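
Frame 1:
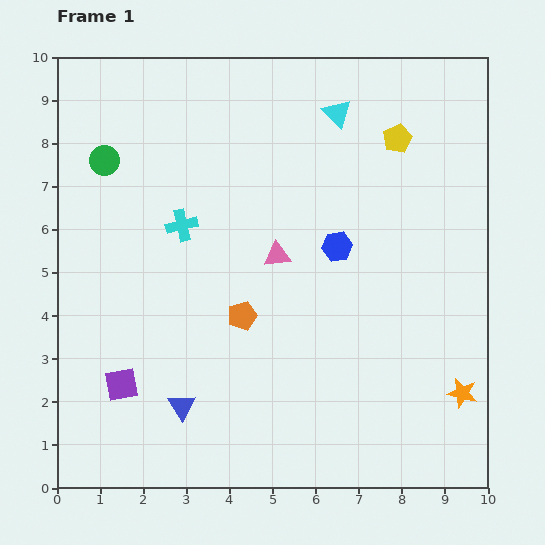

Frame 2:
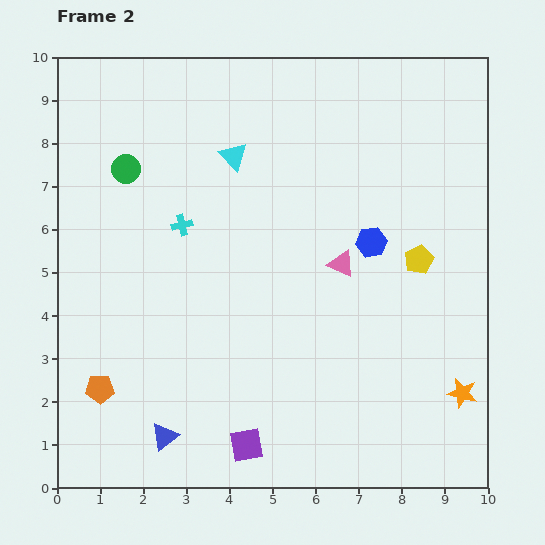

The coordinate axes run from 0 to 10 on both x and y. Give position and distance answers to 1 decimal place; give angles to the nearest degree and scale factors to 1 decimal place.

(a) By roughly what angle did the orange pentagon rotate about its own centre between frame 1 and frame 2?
17° clockwise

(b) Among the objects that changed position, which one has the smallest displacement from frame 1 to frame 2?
the green circle

(moved 0.5)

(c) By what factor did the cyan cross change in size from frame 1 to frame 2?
0.7×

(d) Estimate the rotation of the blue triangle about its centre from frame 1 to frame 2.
24° clockwise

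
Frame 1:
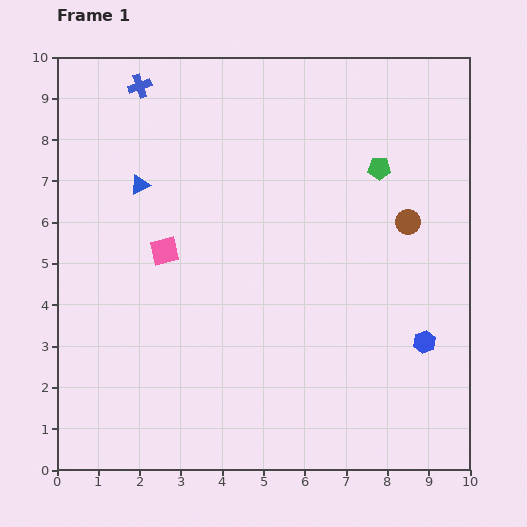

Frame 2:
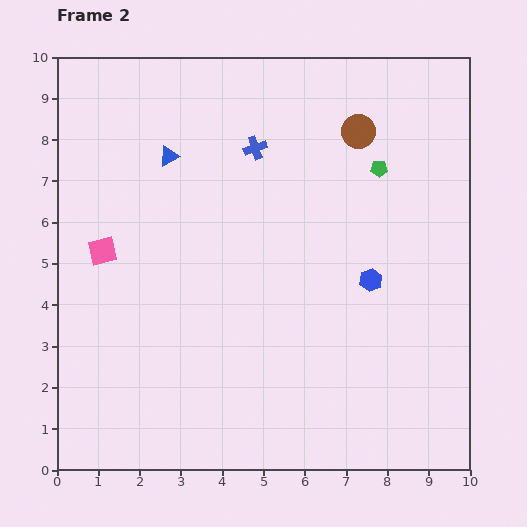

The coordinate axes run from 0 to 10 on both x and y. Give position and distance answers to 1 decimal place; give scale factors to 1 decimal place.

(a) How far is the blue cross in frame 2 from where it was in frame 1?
3.2

The blue cross moved from (2.0, 9.3) to (4.8, 7.8), a distance of √(2.8² + 1.5²) ≈ 3.2.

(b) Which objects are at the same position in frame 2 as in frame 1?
the green pentagon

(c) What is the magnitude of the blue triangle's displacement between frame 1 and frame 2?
1.0

The blue triangle moved from (2.0, 6.9) to (2.7, 7.6), a distance of √(0.7² + 0.7²) ≈ 1.0.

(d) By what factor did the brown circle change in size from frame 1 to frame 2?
1.3×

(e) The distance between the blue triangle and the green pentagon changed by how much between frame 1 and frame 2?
-0.7

Distance in frame 1: 5.8. Distance in frame 2: 5.1.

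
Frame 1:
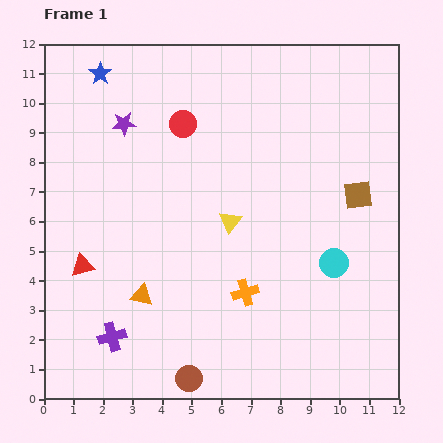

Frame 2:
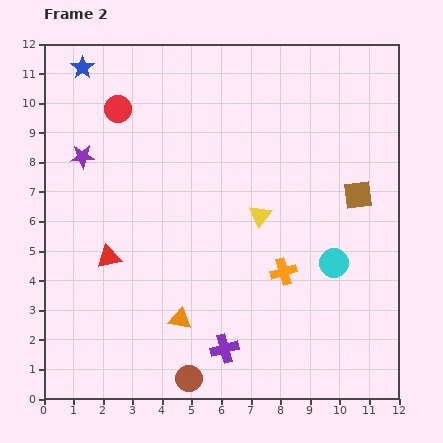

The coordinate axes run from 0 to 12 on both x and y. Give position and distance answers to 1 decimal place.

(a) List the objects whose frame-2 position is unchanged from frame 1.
the brown circle, the cyan circle, the brown square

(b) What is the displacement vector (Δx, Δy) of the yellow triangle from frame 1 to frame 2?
(1.0, 0.2)

The yellow triangle was at (6.3, 6.0) in frame 1 and (7.3, 6.2) in frame 2.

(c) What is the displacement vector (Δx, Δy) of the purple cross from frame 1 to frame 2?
(3.8, -0.4)

The purple cross was at (2.3, 2.1) in frame 1 and (6.1, 1.7) in frame 2.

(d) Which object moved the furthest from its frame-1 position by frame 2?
the purple cross

(moved 3.8; next 2.3)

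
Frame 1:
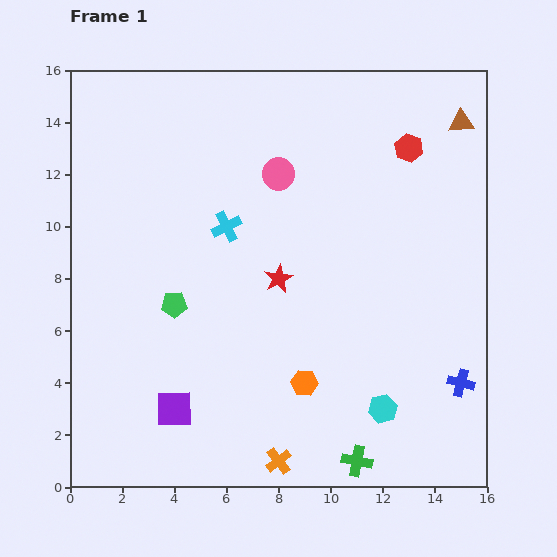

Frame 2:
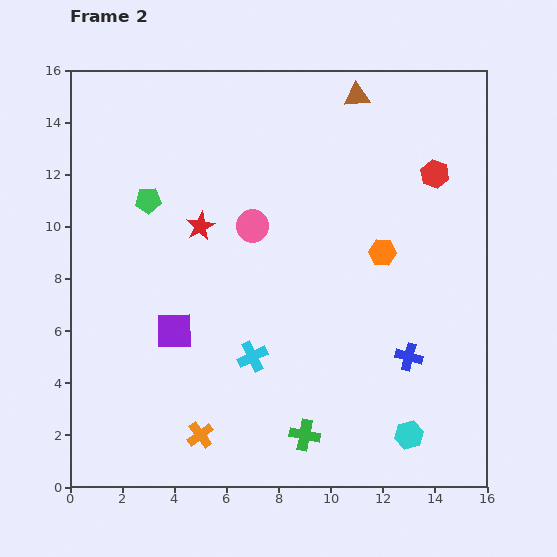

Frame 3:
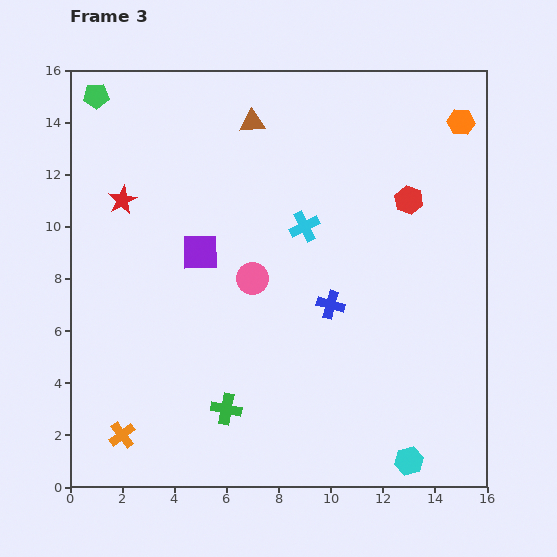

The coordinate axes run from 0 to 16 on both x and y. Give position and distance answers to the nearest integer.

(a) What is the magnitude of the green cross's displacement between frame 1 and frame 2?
2

The green cross moved from (11, 1) to (9, 2), a distance of √(2² + 1²) ≈ 2.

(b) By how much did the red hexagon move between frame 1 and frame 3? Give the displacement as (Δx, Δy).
(0, -2)

The red hexagon was at (13, 13) in frame 1 and (13, 11) in frame 3.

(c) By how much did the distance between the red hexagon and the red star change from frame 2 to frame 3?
+2

Distance in frame 2: 9. Distance in frame 3: 11.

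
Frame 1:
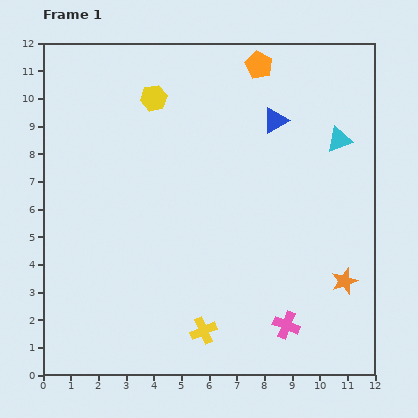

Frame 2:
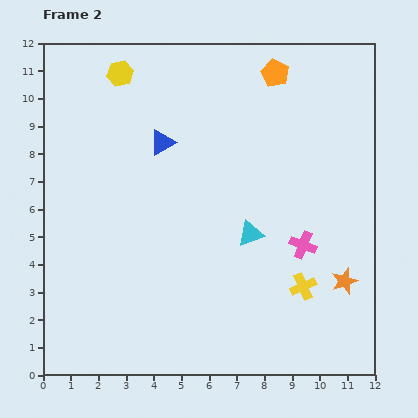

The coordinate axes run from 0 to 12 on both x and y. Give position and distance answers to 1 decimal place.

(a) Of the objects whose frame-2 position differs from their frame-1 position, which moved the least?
the orange pentagon

(moved 0.7)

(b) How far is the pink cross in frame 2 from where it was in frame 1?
3.0

The pink cross moved from (8.8, 1.8) to (9.4, 4.7), a distance of √(0.6² + 2.9²) ≈ 3.0.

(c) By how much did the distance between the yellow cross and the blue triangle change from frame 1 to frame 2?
-0.7

Distance in frame 1: 8.0. Distance in frame 2: 7.3.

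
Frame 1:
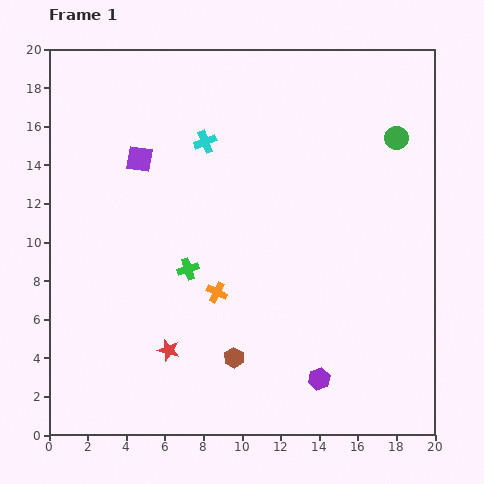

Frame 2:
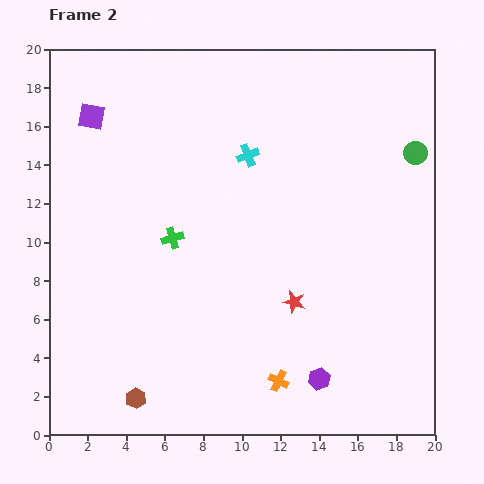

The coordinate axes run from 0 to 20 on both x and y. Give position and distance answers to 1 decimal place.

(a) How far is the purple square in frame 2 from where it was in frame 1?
3.3

The purple square moved from (4.7, 14.3) to (2.2, 16.5), a distance of √(2.5² + 2.2²) ≈ 3.3.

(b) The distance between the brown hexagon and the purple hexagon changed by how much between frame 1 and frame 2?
+5.1

Distance in frame 1: 4.5. Distance in frame 2: 9.6.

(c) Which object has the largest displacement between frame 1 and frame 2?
the red star

(moved 7.0; next 5.6)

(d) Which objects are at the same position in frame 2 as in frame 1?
the purple hexagon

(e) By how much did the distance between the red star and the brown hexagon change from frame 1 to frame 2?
+6.2

Distance in frame 1: 3.4. Distance in frame 2: 9.6.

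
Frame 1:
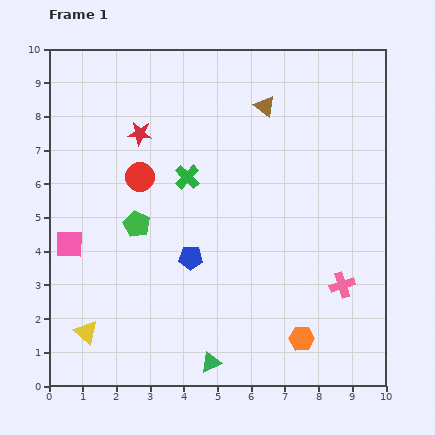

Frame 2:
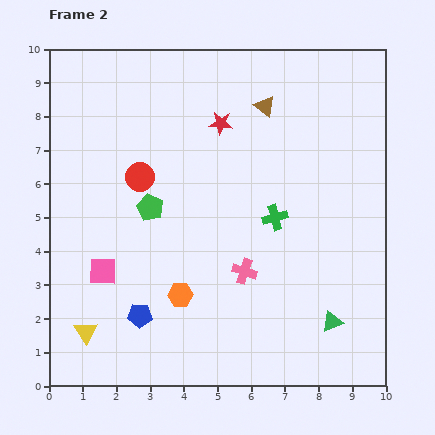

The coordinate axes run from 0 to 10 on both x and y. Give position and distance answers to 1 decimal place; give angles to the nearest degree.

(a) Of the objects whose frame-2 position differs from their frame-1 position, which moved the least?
the green pentagon

(moved 0.6)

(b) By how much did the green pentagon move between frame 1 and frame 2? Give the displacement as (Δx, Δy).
(0.4, 0.5)

The green pentagon was at (2.6, 4.8) in frame 1 and (3.0, 5.3) in frame 2.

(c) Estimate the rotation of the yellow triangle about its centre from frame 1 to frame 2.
17° clockwise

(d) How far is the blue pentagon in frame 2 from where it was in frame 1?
2.3

The blue pentagon moved from (4.2, 3.8) to (2.7, 2.1), a distance of √(1.5² + 1.7²) ≈ 2.3.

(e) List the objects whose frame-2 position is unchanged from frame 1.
the red circle, the brown triangle, the yellow triangle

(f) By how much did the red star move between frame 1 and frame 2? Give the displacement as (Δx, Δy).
(2.4, 0.3)

The red star was at (2.7, 7.5) in frame 1 and (5.1, 7.8) in frame 2.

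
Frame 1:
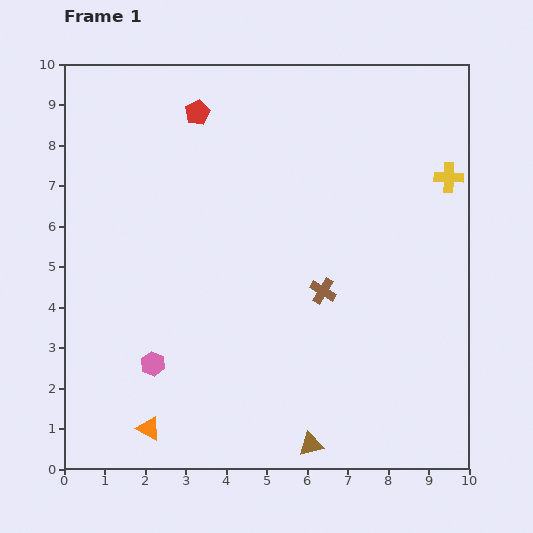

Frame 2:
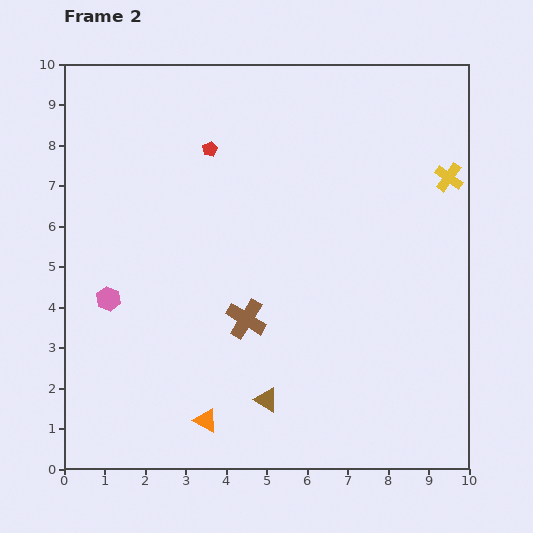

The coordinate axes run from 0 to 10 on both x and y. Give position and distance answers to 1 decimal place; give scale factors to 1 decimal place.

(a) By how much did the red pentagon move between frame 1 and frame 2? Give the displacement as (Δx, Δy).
(0.3, -0.9)

The red pentagon was at (3.3, 8.8) in frame 1 and (3.6, 7.9) in frame 2.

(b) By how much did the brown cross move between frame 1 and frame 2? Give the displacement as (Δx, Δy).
(-1.9, -0.7)

The brown cross was at (6.4, 4.4) in frame 1 and (4.5, 3.7) in frame 2.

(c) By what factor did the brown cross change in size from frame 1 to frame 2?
1.6×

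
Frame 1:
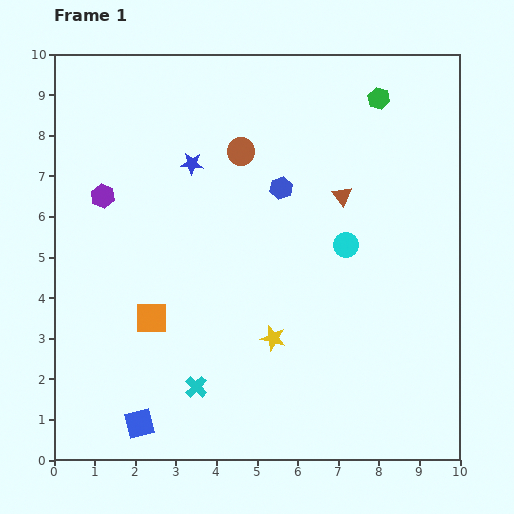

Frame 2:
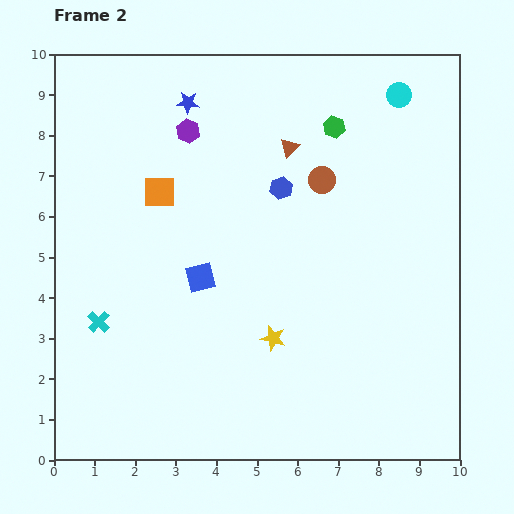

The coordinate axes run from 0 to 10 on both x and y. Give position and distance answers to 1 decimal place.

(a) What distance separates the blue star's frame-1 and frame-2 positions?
1.5

The blue star moved from (3.4, 7.3) to (3.3, 8.8), a distance of √(0.1² + 1.5²) ≈ 1.5.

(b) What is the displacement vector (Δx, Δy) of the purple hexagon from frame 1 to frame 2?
(2.1, 1.6)

The purple hexagon was at (1.2, 6.5) in frame 1 and (3.3, 8.1) in frame 2.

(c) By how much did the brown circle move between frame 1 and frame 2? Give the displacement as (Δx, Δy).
(2.0, -0.7)

The brown circle was at (4.6, 7.6) in frame 1 and (6.6, 6.9) in frame 2.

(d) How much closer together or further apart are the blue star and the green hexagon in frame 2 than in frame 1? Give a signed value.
-1.3

Distance in frame 1: 4.9. Distance in frame 2: 3.6.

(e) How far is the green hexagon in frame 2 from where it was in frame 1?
1.3

The green hexagon moved from (8.0, 8.9) to (6.9, 8.2), a distance of √(1.1² + 0.7²) ≈ 1.3.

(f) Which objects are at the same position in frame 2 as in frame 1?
the blue hexagon, the yellow star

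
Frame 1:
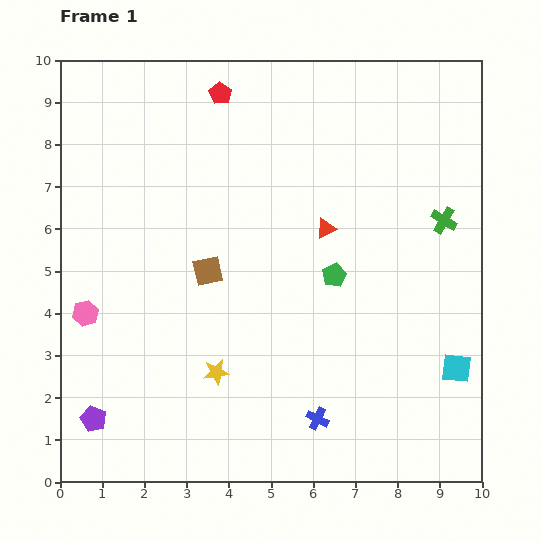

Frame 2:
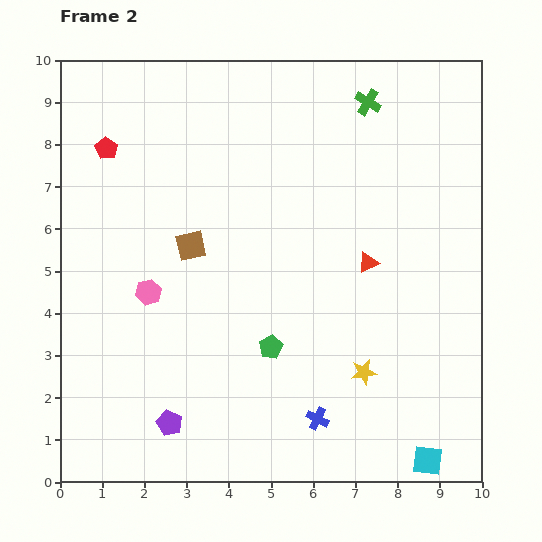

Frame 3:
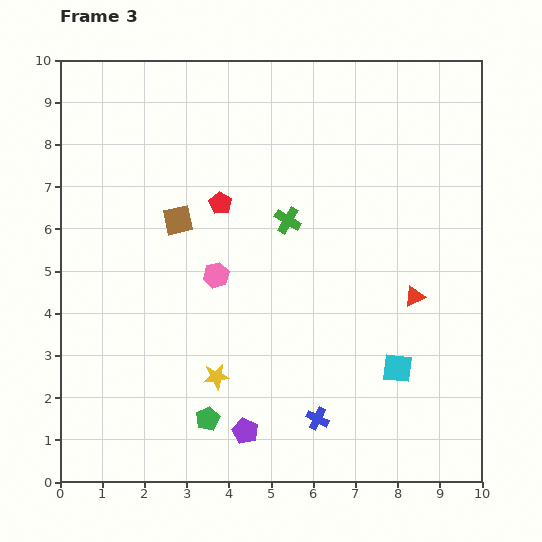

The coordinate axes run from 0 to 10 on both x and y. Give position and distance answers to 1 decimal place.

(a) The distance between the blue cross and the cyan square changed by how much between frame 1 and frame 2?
-0.7

Distance in frame 1: 3.5. Distance in frame 2: 2.8.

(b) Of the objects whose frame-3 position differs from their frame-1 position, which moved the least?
the yellow star

(moved 0.1)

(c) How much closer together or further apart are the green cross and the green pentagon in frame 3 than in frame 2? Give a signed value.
-1.1

Distance in frame 2: 6.2. Distance in frame 3: 5.1.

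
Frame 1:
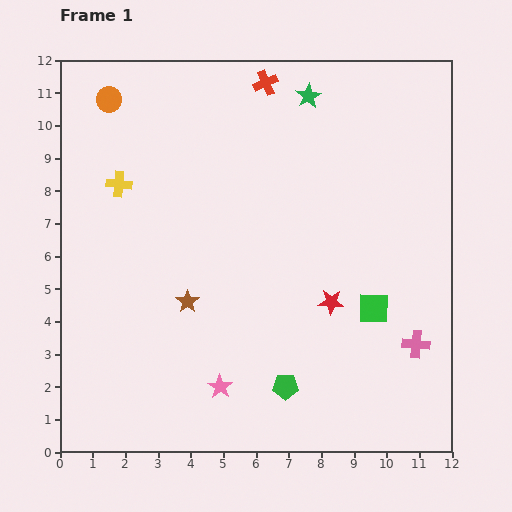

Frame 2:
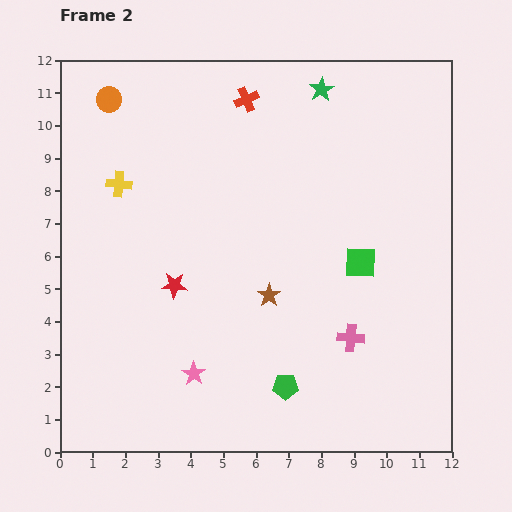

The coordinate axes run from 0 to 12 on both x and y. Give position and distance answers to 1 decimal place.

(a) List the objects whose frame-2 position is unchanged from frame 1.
the yellow cross, the orange circle, the green pentagon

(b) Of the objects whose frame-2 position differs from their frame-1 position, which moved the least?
the green star

(moved 0.4)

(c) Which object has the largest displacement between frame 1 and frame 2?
the red star

(moved 4.8; next 2.5)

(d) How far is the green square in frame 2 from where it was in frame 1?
1.5

The green square moved from (9.6, 4.4) to (9.2, 5.8), a distance of √(0.4² + 1.4²) ≈ 1.5.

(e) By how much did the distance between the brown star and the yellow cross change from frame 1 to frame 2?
+1.5

Distance in frame 1: 4.2. Distance in frame 2: 5.7.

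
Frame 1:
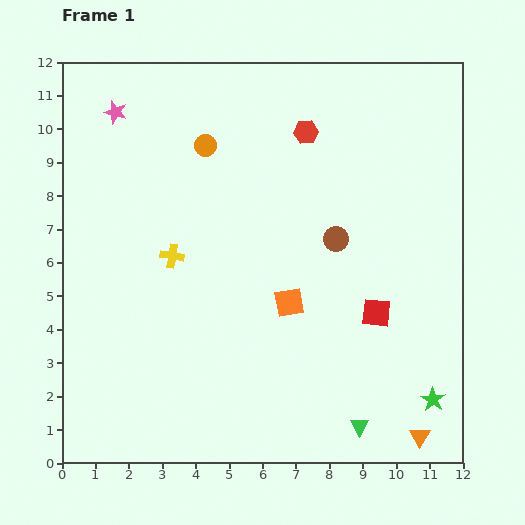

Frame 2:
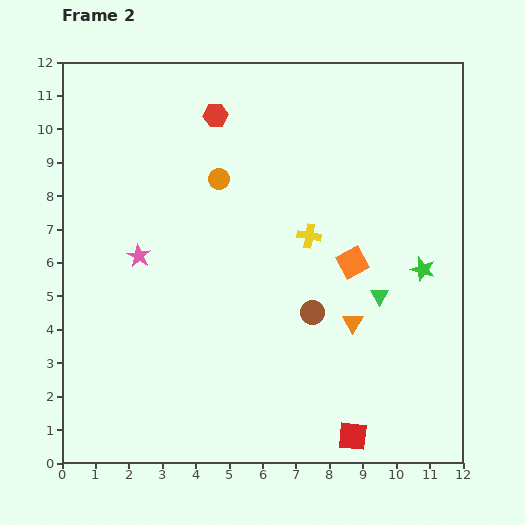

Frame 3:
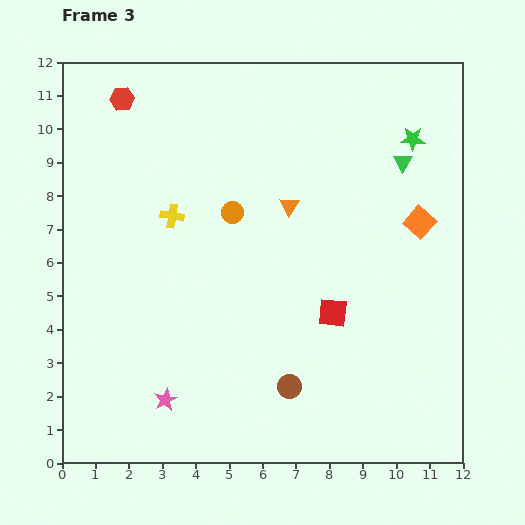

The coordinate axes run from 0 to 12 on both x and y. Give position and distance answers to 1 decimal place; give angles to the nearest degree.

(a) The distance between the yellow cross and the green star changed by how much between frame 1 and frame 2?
-5.4

Distance in frame 1: 8.9. Distance in frame 2: 3.5.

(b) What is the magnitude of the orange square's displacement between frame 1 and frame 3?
4.6

The orange square moved from (6.8, 4.8) to (10.7, 7.2), a distance of √(3.9² + 2.4²) ≈ 4.6.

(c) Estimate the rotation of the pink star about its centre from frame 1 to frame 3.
30° clockwise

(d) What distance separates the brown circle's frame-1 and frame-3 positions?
4.6

The brown circle moved from (8.2, 6.7) to (6.8, 2.3), a distance of √(1.4² + 4.4²) ≈ 4.6.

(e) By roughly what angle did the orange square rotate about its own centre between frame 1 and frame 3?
39° counter-clockwise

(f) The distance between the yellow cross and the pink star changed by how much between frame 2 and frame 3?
+0.4

Distance in frame 2: 5.1. Distance in frame 3: 5.5.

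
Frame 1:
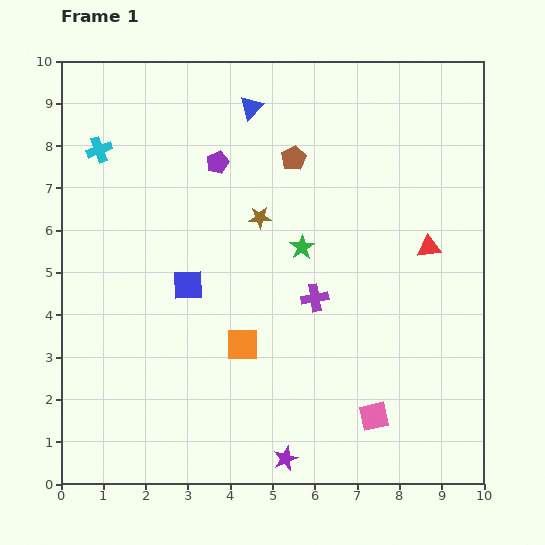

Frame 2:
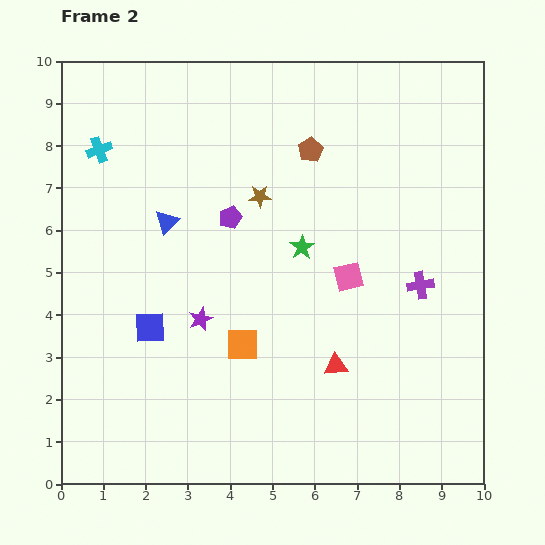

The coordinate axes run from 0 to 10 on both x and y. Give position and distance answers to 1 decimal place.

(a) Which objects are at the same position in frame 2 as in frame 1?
the cyan cross, the orange square, the green star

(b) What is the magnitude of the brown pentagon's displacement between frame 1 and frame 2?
0.4

The brown pentagon moved from (5.5, 7.7) to (5.9, 7.9), a distance of √(0.4² + 0.2²) ≈ 0.4.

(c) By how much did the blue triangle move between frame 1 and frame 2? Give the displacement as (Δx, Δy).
(-2.0, -2.7)

The blue triangle was at (4.5, 8.9) in frame 1 and (2.5, 6.2) in frame 2.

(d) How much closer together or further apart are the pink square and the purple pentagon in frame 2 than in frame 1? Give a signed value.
-3.9

Distance in frame 1: 7.0. Distance in frame 2: 3.1.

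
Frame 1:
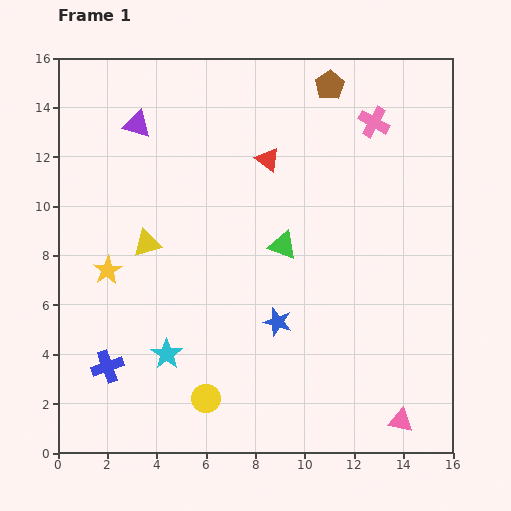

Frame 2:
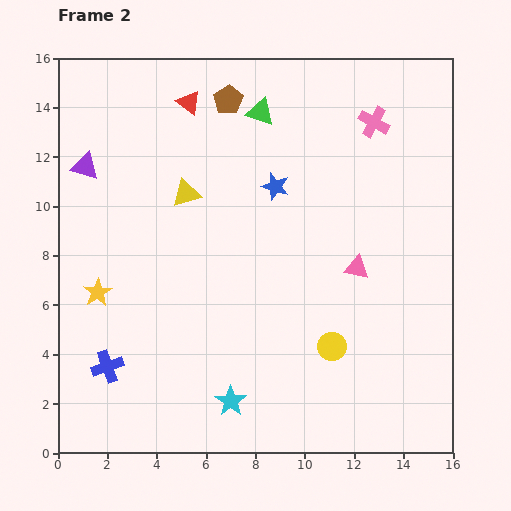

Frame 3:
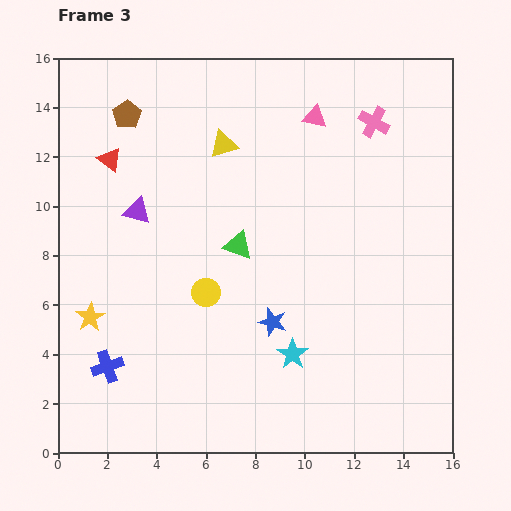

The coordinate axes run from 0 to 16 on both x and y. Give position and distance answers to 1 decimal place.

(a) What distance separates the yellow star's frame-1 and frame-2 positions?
1.0

The yellow star moved from (2.0, 7.4) to (1.6, 6.5), a distance of √(0.4² + 0.9²) ≈ 1.0.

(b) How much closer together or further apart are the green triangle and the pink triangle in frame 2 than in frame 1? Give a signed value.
-1.2

Distance in frame 1: 8.6. Distance in frame 2: 7.4.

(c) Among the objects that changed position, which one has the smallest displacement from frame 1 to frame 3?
the blue star

(moved 0.2)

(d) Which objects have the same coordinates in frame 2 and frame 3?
the blue cross, the pink cross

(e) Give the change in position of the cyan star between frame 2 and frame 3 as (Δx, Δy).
(2.5, 1.9)

The cyan star was at (7.0, 2.1) in frame 2 and (9.5, 4.0) in frame 3.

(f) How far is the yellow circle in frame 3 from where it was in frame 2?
5.6

The yellow circle moved from (11.1, 4.3) to (6.0, 6.5), a distance of √(5.1² + 2.2²) ≈ 5.6.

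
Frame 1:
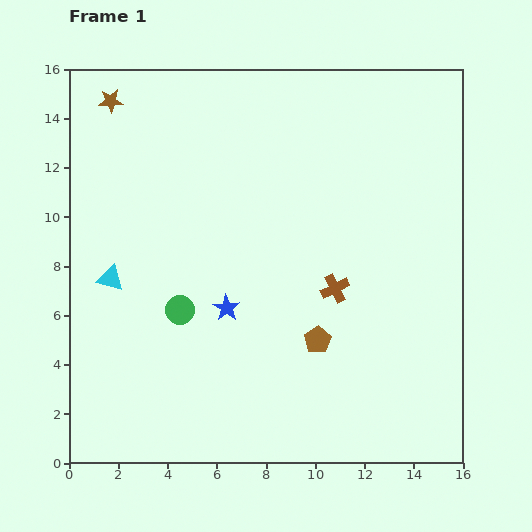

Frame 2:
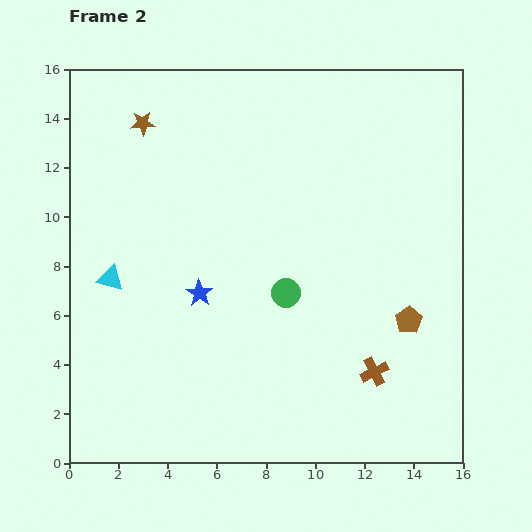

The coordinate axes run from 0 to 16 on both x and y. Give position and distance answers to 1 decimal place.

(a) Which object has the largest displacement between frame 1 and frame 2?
the green circle

(moved 4.4; next 3.8)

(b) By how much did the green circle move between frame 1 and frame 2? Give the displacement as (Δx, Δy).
(4.3, 0.7)

The green circle was at (4.5, 6.2) in frame 1 and (8.8, 6.9) in frame 2.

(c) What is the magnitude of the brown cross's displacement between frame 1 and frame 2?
3.8

The brown cross moved from (10.8, 7.1) to (12.4, 3.7), a distance of √(1.6² + 3.4²) ≈ 3.8.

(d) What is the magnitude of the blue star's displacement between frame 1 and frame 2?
1.3

The blue star moved from (6.4, 6.3) to (5.3, 6.9), a distance of √(1.1² + 0.6²) ≈ 1.3.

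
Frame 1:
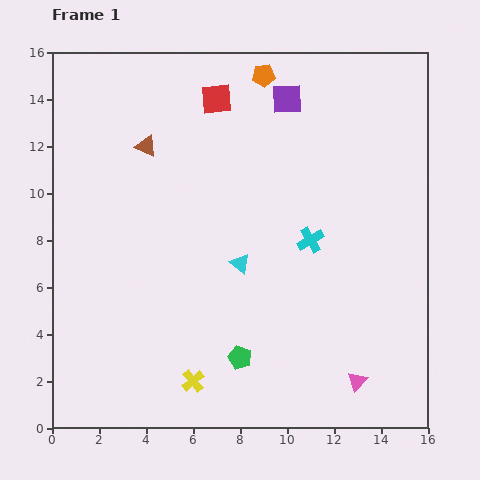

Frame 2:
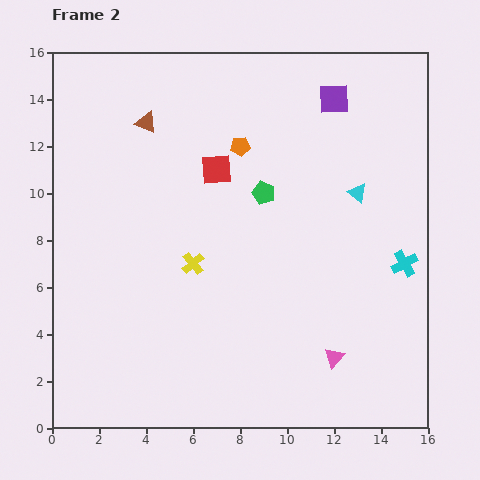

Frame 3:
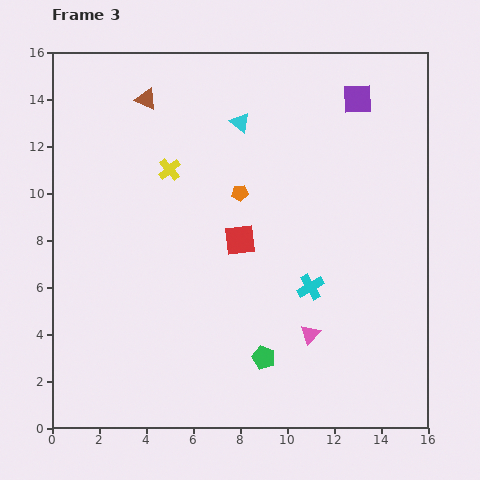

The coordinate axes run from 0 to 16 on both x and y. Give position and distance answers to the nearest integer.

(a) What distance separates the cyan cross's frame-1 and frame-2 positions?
4

The cyan cross moved from (11, 8) to (15, 7), a distance of √(4² + 1²) ≈ 4.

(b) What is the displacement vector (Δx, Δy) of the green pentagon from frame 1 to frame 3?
(1, 0)

The green pentagon was at (8, 3) in frame 1 and (9, 3) in frame 3.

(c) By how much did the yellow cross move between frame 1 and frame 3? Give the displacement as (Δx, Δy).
(-1, 9)

The yellow cross was at (6, 2) in frame 1 and (5, 11) in frame 3.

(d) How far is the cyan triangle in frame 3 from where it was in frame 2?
6

The cyan triangle moved from (13, 10) to (8, 13), a distance of √(5² + 3²) ≈ 6.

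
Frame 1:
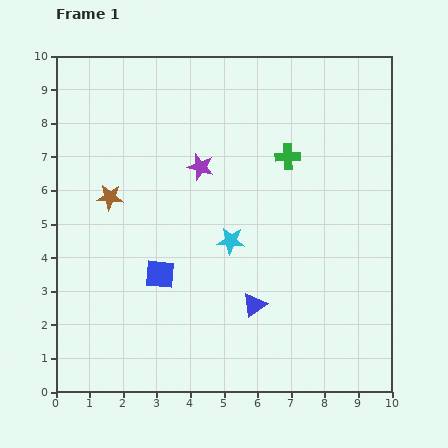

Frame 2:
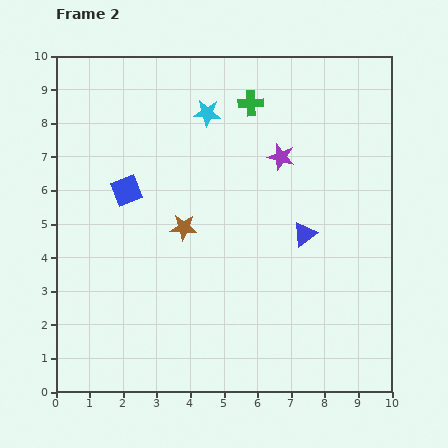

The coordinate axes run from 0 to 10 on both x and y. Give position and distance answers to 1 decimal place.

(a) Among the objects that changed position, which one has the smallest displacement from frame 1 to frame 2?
the green cross

(moved 1.9)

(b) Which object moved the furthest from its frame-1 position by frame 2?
the cyan star

(moved 3.9; next 2.7)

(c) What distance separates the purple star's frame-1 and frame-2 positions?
2.4

The purple star moved from (4.3, 6.7) to (6.7, 7.0), a distance of √(2.4² + 0.3²) ≈ 2.4.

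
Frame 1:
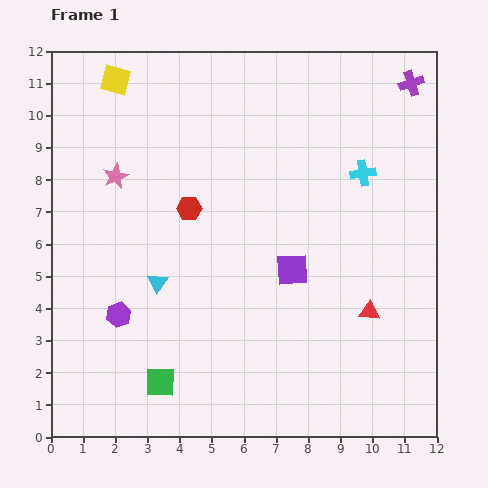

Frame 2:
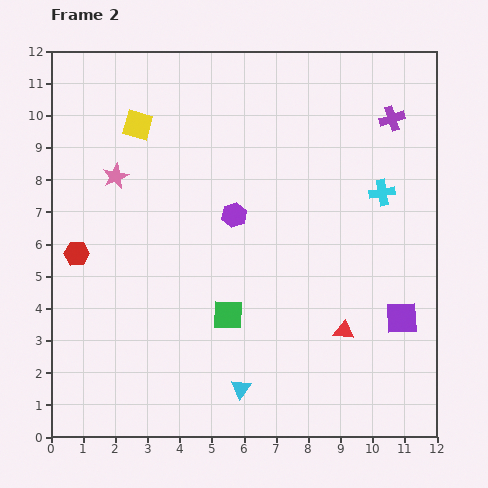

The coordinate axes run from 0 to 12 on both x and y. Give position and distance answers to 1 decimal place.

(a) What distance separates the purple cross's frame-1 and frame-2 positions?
1.3

The purple cross moved from (11.2, 11.0) to (10.6, 9.9), a distance of √(0.6² + 1.1²) ≈ 1.3.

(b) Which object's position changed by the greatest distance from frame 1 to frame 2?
the purple hexagon

(moved 4.8; next 4.2)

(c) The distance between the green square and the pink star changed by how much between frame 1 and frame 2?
-1.1

Distance in frame 1: 6.6. Distance in frame 2: 5.5.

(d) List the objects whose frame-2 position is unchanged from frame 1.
the pink star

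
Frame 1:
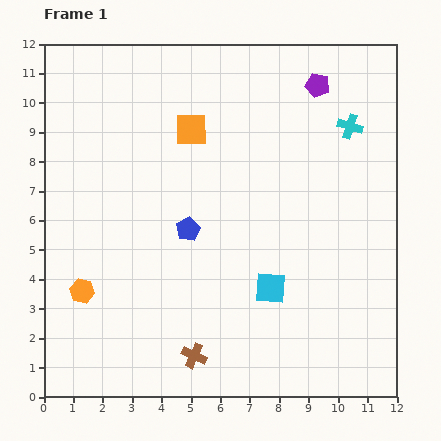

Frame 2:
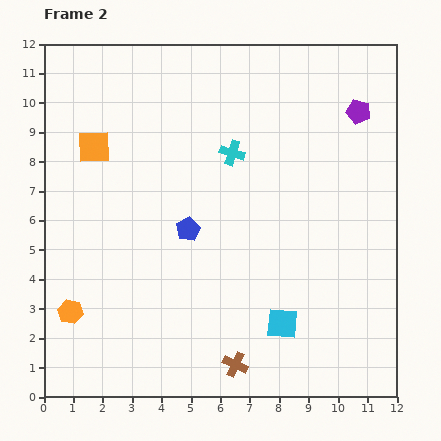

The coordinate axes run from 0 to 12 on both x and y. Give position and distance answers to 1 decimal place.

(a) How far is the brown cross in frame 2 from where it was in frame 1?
1.4

The brown cross moved from (5.1, 1.4) to (6.5, 1.1), a distance of √(1.4² + 0.3²) ≈ 1.4.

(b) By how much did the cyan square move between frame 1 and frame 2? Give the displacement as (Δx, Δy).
(0.4, -1.2)

The cyan square was at (7.7, 3.7) in frame 1 and (8.1, 2.5) in frame 2.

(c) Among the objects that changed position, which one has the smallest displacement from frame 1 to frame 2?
the orange hexagon

(moved 0.8)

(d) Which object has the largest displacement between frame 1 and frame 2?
the cyan cross

(moved 4.1; next 3.4)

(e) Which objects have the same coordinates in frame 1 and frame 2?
the blue pentagon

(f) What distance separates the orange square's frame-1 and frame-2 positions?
3.4

The orange square moved from (5.0, 9.1) to (1.7, 8.5), a distance of √(3.3² + 0.6²) ≈ 3.4.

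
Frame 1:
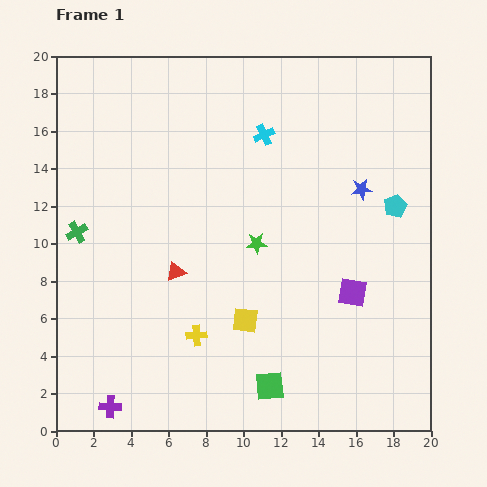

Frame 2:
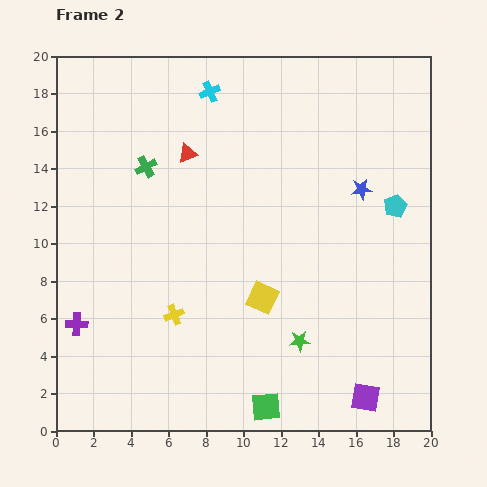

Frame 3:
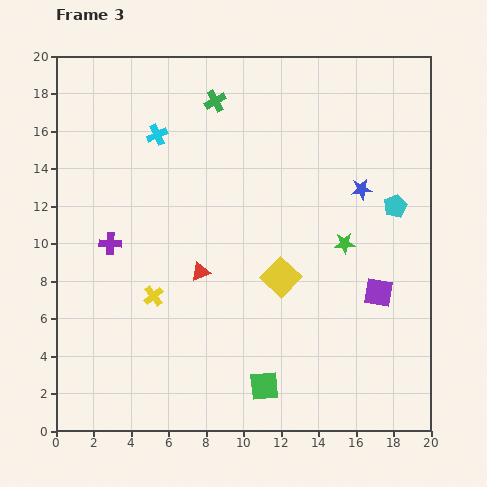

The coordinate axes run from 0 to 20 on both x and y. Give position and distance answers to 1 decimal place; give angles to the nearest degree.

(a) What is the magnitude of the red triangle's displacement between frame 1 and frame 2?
6.3

The red triangle moved from (6.4, 8.5) to (7.0, 14.8), a distance of √(0.6² + 6.3²) ≈ 6.3.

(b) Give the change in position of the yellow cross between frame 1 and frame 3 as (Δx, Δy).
(-2.3, 2.1)

The yellow cross was at (7.5, 5.1) in frame 1 and (5.2, 7.2) in frame 3.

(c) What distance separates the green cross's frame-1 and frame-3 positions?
10.2

The green cross moved from (1.1, 10.6) to (8.5, 17.6), a distance of √(7.4² + 7.0²) ≈ 10.2.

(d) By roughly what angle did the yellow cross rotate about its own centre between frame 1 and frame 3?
35° counter-clockwise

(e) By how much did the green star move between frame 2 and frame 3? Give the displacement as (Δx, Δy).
(2.4, 5.2)

The green star was at (13.0, 4.8) in frame 2 and (15.4, 10.0) in frame 3.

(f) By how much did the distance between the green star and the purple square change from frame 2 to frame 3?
-1.4

Distance in frame 2: 4.6. Distance in frame 3: 3.2.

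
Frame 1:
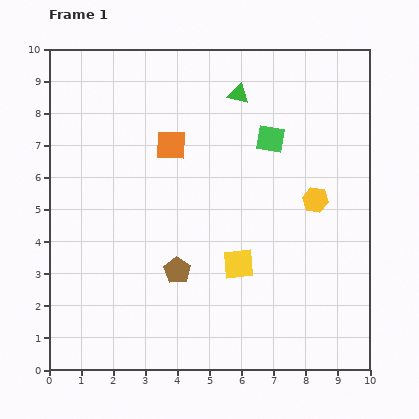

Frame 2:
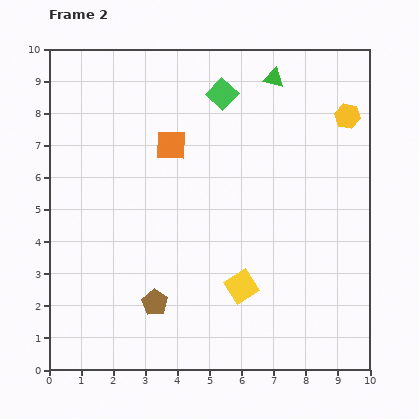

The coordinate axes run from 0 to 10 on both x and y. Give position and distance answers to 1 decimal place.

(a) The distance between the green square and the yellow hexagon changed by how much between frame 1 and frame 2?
+1.6

Distance in frame 1: 2.4. Distance in frame 2: 4.0.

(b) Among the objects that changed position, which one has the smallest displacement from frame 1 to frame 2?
the yellow square

(moved 0.7)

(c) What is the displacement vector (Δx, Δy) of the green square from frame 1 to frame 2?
(-1.5, 1.4)

The green square was at (6.9, 7.2) in frame 1 and (5.4, 8.6) in frame 2.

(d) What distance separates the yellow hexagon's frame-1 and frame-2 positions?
2.8

The yellow hexagon moved from (8.3, 5.3) to (9.3, 7.9), a distance of √(1.0² + 2.6²) ≈ 2.8.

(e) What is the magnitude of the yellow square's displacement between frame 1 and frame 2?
0.7

The yellow square moved from (5.9, 3.3) to (6.0, 2.6), a distance of √(0.1² + 0.7²) ≈ 0.7.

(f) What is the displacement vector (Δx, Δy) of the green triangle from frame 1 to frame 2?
(1.1, 0.5)

The green triangle was at (5.9, 8.6) in frame 1 and (7.0, 9.1) in frame 2.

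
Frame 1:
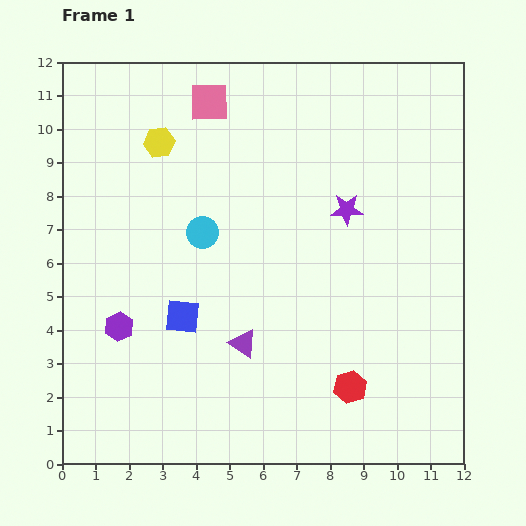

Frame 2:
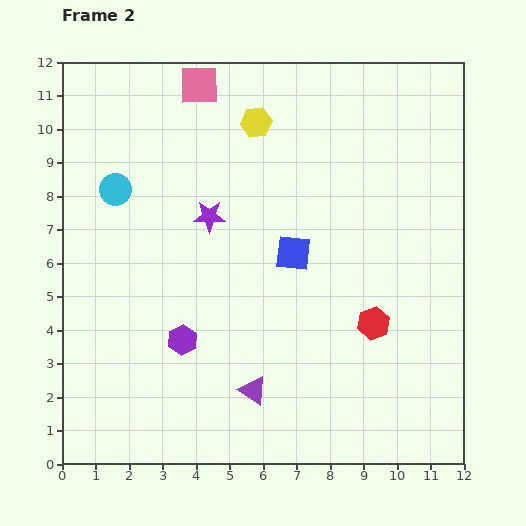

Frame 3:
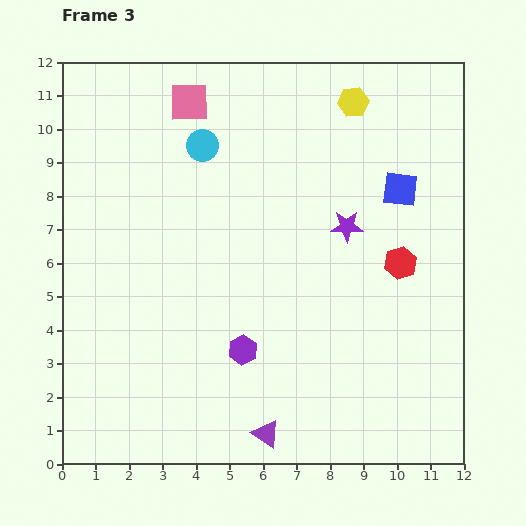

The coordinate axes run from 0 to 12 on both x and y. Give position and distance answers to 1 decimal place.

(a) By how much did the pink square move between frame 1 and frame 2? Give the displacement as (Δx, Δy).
(-0.3, 0.5)

The pink square was at (4.4, 10.8) in frame 1 and (4.1, 11.3) in frame 2.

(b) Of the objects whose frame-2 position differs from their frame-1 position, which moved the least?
the pink square

(moved 0.6)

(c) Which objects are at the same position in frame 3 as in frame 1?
none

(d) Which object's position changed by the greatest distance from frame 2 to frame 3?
the purple star

(moved 4.1; next 3.7)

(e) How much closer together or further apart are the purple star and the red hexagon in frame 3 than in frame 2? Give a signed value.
-4.0

Distance in frame 2: 5.9. Distance in frame 3: 1.9.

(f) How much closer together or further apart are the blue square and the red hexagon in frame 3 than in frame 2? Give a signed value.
-1.0

Distance in frame 2: 3.2. Distance in frame 3: 2.2.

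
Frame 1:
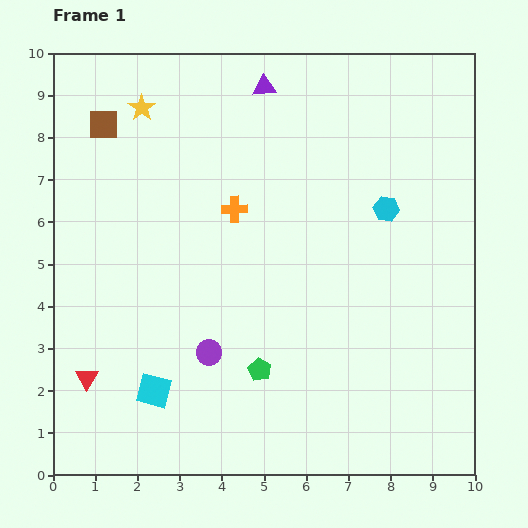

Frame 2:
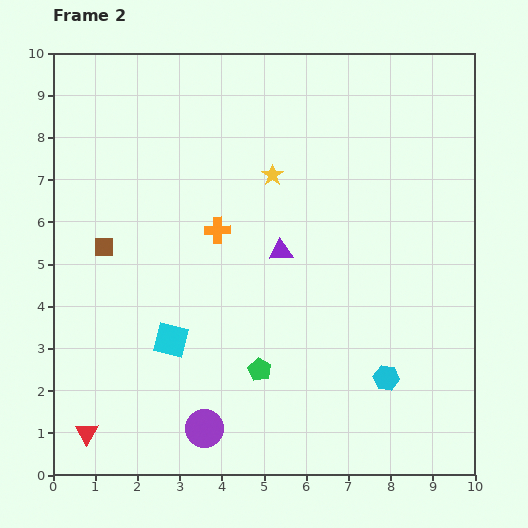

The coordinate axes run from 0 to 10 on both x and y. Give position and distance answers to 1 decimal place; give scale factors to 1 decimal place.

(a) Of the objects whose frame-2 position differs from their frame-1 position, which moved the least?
the orange cross

(moved 0.6)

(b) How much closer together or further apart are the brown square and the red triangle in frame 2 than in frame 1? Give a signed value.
-1.6

Distance in frame 1: 6.0. Distance in frame 2: 4.4.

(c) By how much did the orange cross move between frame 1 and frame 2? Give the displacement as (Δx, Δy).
(-0.4, -0.5)

The orange cross was at (4.3, 6.3) in frame 1 and (3.9, 5.8) in frame 2.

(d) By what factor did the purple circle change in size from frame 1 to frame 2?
1.5×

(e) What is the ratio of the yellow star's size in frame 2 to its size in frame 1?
0.8×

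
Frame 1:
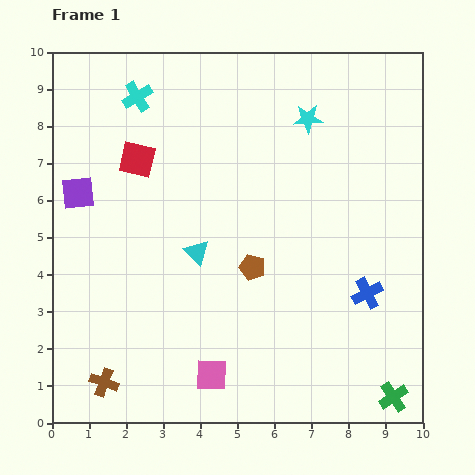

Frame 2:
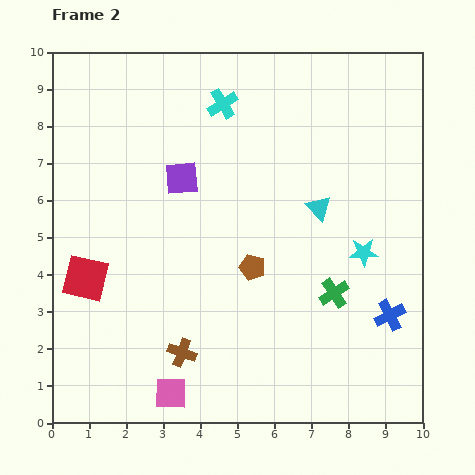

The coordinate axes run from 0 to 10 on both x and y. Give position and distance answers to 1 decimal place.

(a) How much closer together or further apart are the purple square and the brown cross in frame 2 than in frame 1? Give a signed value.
-0.4

Distance in frame 1: 5.1. Distance in frame 2: 4.7.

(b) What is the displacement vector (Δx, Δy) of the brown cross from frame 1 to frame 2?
(2.1, 0.8)

The brown cross was at (1.4, 1.1) in frame 1 and (3.5, 1.9) in frame 2.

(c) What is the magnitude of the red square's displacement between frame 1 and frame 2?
3.5

The red square moved from (2.3, 7.1) to (0.9, 3.9), a distance of √(1.4² + 3.2²) ≈ 3.5.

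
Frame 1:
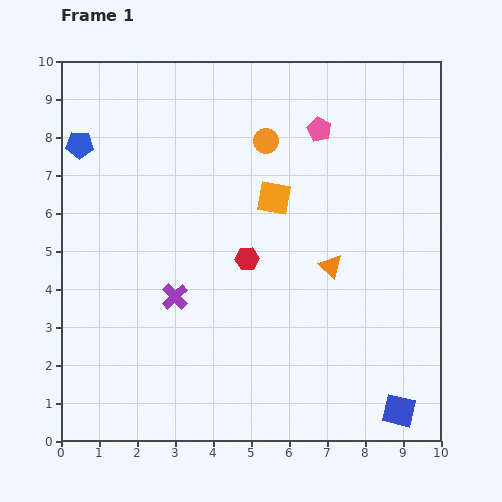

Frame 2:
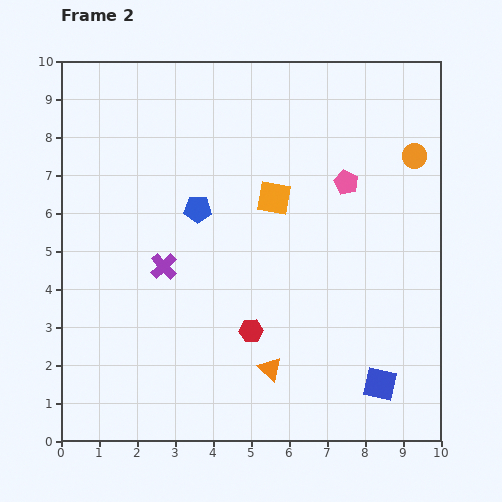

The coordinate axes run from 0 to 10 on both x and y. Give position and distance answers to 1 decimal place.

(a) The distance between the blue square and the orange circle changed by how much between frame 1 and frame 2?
-1.8

Distance in frame 1: 7.9. Distance in frame 2: 6.1.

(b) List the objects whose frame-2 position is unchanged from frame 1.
the orange square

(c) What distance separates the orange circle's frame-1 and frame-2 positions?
3.9

The orange circle moved from (5.4, 7.9) to (9.3, 7.5), a distance of √(3.9² + 0.4²) ≈ 3.9.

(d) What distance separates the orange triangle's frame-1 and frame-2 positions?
3.1

The orange triangle moved from (7.1, 4.6) to (5.5, 1.9), a distance of √(1.6² + 2.7²) ≈ 3.1.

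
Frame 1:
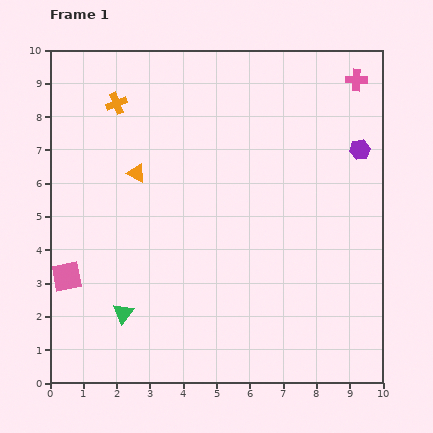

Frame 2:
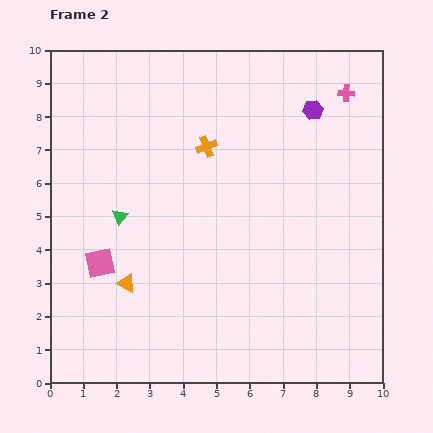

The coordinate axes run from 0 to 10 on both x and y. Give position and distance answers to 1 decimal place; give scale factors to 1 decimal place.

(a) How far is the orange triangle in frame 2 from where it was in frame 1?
3.3

The orange triangle moved from (2.6, 6.3) to (2.3, 3.0), a distance of √(0.3² + 3.3²) ≈ 3.3.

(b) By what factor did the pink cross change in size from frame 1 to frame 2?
0.8×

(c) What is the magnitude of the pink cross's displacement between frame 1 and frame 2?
0.5

The pink cross moved from (9.2, 9.1) to (8.9, 8.7), a distance of √(0.3² + 0.4²) ≈ 0.5.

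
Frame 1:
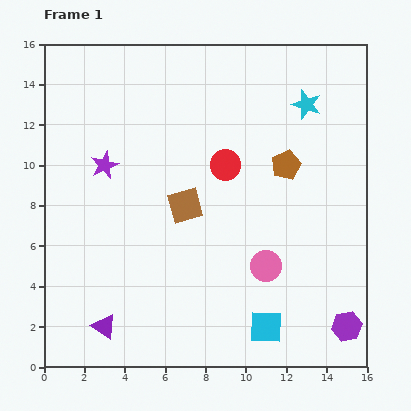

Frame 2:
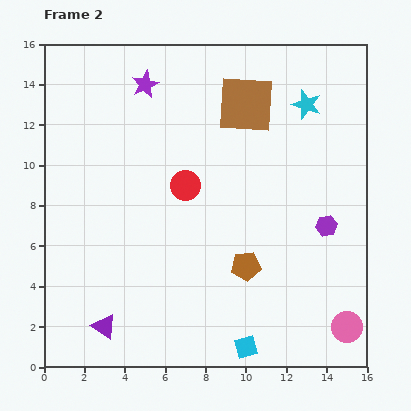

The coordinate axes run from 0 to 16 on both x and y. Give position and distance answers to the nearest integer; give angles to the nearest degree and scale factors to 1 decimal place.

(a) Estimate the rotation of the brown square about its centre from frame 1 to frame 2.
19° clockwise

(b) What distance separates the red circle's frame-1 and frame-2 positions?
2

The red circle moved from (9, 10) to (7, 9), a distance of √(2² + 1²) ≈ 2.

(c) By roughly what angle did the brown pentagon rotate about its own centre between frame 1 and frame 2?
18° clockwise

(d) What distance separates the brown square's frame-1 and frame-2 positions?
6

The brown square moved from (7, 8) to (10, 13), a distance of √(3² + 5²) ≈ 6.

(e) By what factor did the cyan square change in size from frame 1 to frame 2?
0.7×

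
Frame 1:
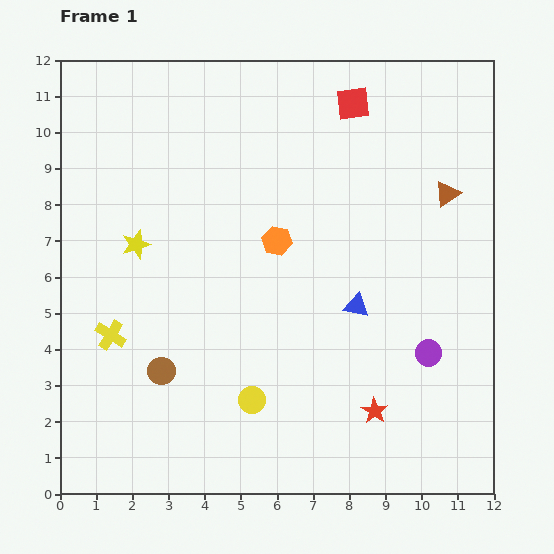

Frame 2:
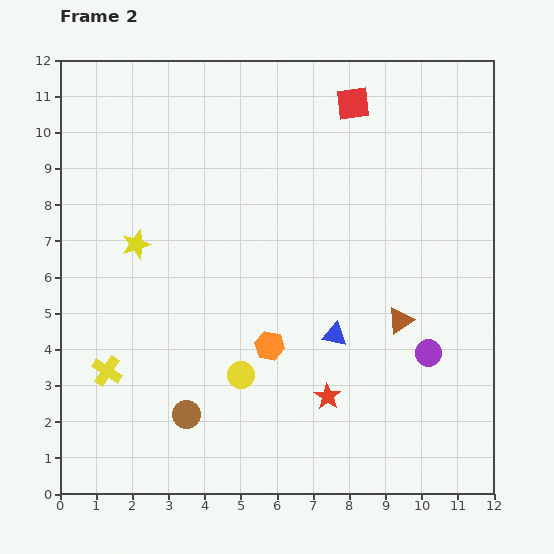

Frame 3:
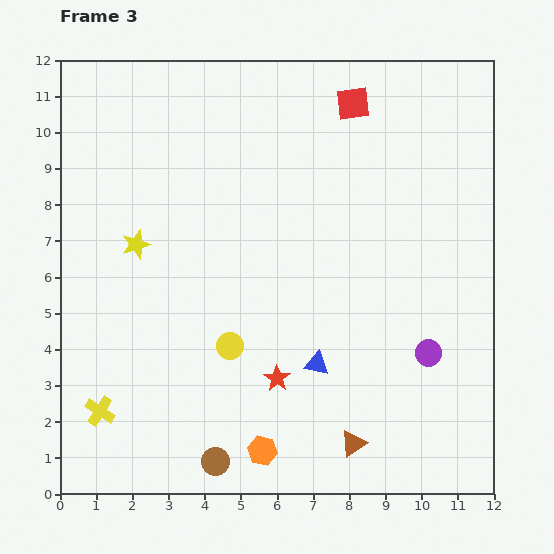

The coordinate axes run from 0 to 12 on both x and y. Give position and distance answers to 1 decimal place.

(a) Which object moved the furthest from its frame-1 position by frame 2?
the brown triangle

(moved 3.7; next 2.9)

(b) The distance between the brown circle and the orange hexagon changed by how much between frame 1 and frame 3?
-3.5

Distance in frame 1: 4.8. Distance in frame 3: 1.3.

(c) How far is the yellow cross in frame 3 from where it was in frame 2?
1.1

The yellow cross moved from (1.3, 3.4) to (1.1, 2.3), a distance of √(0.2² + 1.1²) ≈ 1.1.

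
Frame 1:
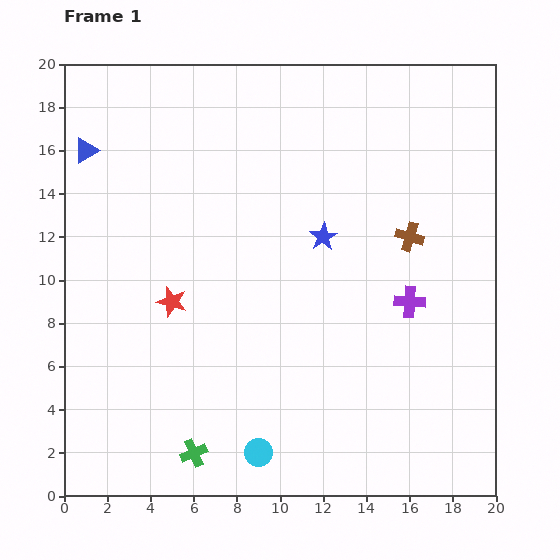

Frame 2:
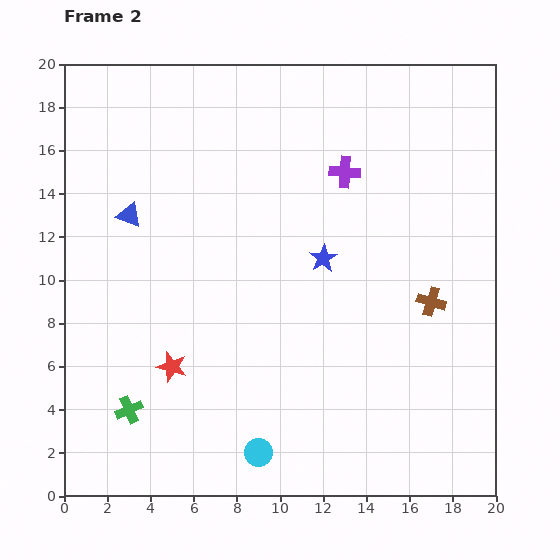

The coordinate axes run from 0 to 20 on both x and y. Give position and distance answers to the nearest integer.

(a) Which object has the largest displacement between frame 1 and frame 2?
the purple cross

(moved 7; next 4)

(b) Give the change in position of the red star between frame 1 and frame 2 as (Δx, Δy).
(0, -3)

The red star was at (5, 9) in frame 1 and (5, 6) in frame 2.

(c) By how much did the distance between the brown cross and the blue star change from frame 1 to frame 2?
+1

Distance in frame 1: 4. Distance in frame 2: 5.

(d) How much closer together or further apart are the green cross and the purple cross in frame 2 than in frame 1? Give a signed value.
+3

Distance in frame 1: 12. Distance in frame 2: 15.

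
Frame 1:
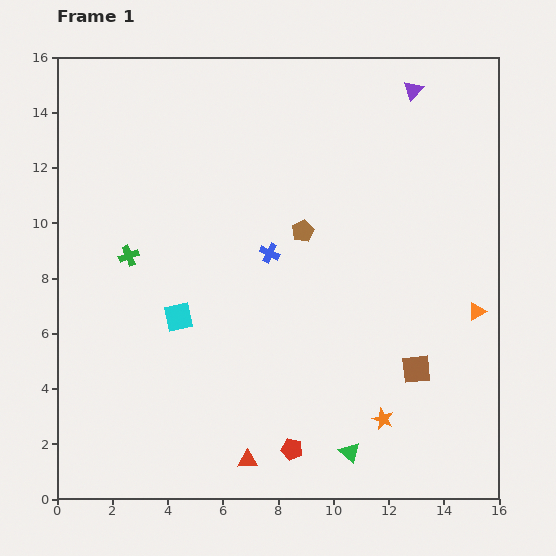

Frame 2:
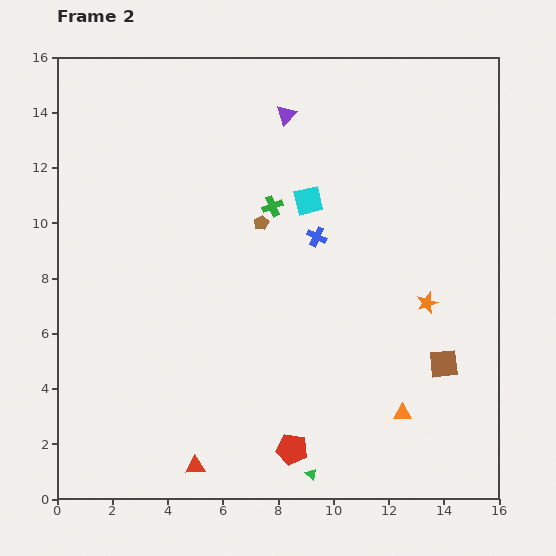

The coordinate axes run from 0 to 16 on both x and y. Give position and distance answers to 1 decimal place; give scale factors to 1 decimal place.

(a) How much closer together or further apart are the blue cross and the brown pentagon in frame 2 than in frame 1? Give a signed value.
+0.7

Distance in frame 1: 1.4. Distance in frame 2: 2.1.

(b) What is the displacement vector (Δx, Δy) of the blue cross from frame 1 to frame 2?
(1.7, 0.6)

The blue cross was at (7.7, 8.9) in frame 1 and (9.4, 9.5) in frame 2.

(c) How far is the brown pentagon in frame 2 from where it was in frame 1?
1.5

The brown pentagon moved from (8.9, 9.7) to (7.4, 10.0), a distance of √(1.5² + 0.3²) ≈ 1.5.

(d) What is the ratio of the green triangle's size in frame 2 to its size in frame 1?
0.6×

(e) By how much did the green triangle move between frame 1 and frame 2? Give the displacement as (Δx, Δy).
(-1.4, -0.8)

The green triangle was at (10.6, 1.7) in frame 1 and (9.2, 0.9) in frame 2.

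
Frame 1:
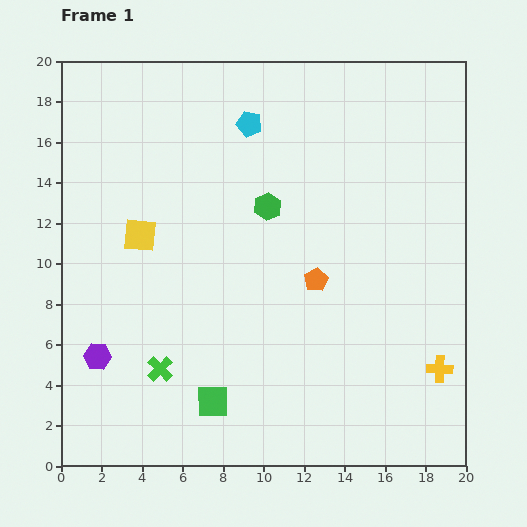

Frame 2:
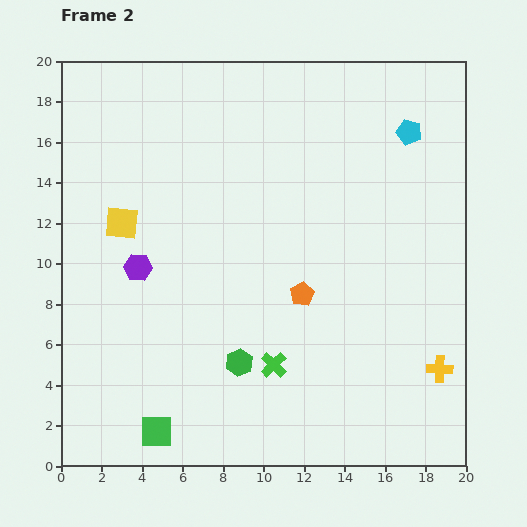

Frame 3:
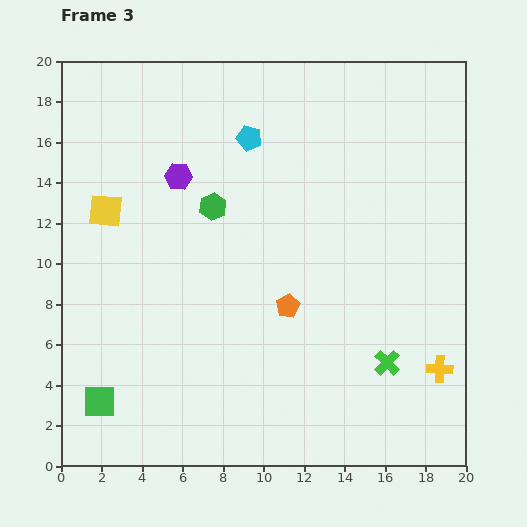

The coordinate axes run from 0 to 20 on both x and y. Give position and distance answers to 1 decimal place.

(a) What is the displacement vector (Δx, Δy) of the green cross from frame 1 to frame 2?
(5.6, 0.2)

The green cross was at (4.9, 4.8) in frame 1 and (10.5, 5.0) in frame 2.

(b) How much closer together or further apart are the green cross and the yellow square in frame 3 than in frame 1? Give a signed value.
+9.1

Distance in frame 1: 6.7. Distance in frame 3: 15.8.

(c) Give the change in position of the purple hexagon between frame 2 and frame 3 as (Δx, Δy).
(2.0, 4.5)

The purple hexagon was at (3.8, 9.8) in frame 2 and (5.8, 14.3) in frame 3.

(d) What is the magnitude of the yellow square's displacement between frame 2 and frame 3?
1.0

The yellow square moved from (3.0, 12.0) to (2.2, 12.6), a distance of √(0.8² + 0.6²) ≈ 1.0.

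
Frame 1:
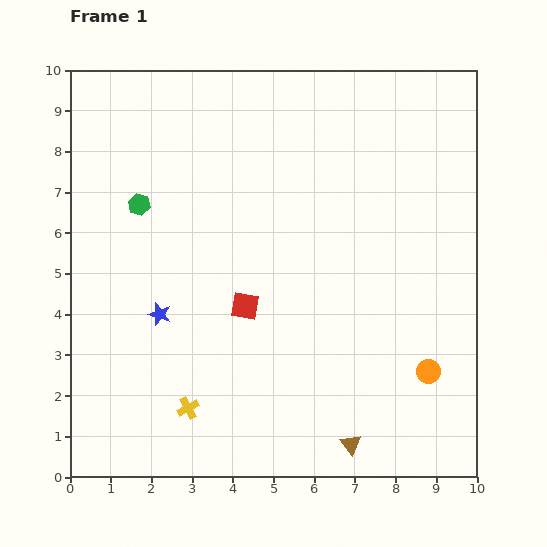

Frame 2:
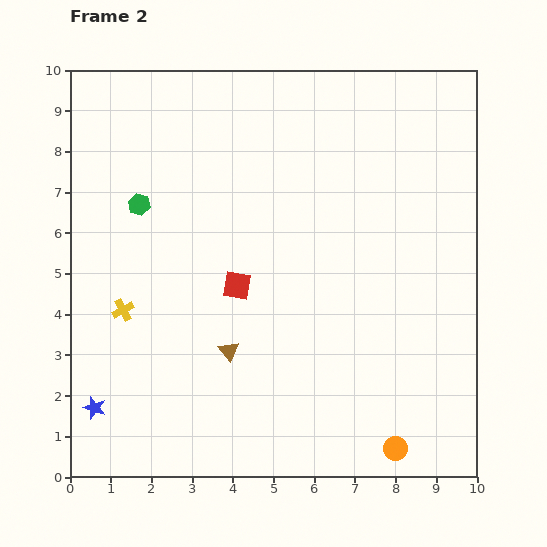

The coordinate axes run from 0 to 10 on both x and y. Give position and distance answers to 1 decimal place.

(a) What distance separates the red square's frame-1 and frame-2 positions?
0.5

The red square moved from (4.3, 4.2) to (4.1, 4.7), a distance of √(0.2² + 0.5²) ≈ 0.5.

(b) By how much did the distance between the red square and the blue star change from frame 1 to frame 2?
+2.5

Distance in frame 1: 2.1. Distance in frame 2: 4.6.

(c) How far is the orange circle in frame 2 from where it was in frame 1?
2.1

The orange circle moved from (8.8, 2.6) to (8.0, 0.7), a distance of √(0.8² + 1.9²) ≈ 2.1.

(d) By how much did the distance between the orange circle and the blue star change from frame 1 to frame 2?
+0.8

Distance in frame 1: 6.7. Distance in frame 2: 7.5.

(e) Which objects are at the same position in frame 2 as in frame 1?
the green hexagon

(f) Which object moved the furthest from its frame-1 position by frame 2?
the brown triangle

(moved 3.8; next 2.9)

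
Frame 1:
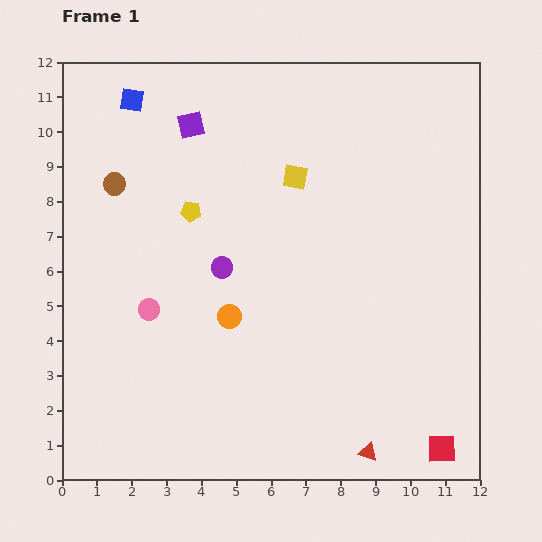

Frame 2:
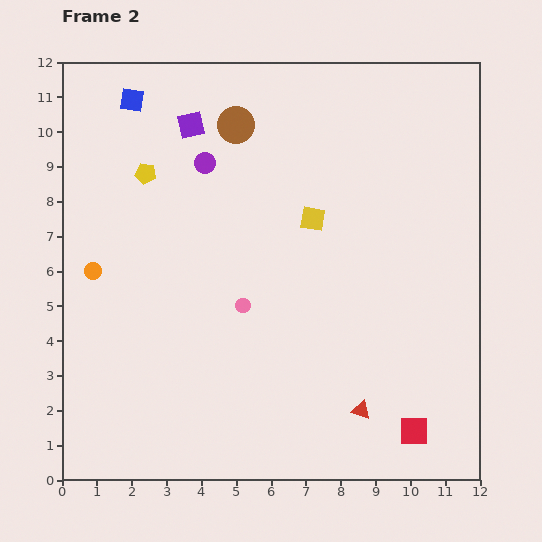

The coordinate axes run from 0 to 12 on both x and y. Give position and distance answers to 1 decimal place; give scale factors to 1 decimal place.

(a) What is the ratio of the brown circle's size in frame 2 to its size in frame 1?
1.7×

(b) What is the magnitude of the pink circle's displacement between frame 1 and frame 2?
2.7

The pink circle moved from (2.5, 4.9) to (5.2, 5.0), a distance of √(2.7² + 0.1²) ≈ 2.7.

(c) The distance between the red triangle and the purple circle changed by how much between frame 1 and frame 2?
+1.6

Distance in frame 1: 6.8. Distance in frame 2: 8.4.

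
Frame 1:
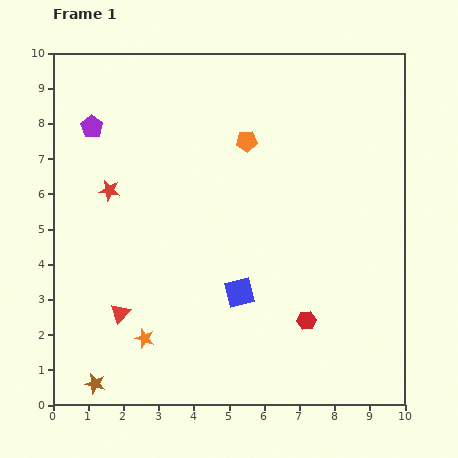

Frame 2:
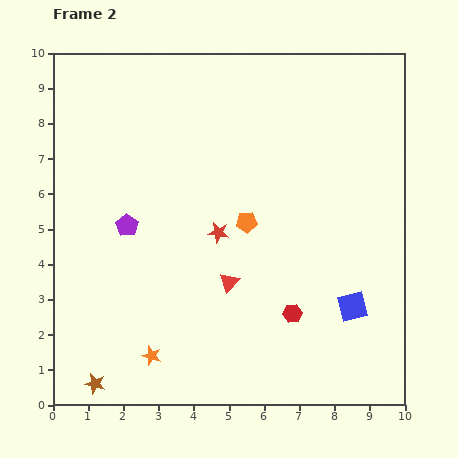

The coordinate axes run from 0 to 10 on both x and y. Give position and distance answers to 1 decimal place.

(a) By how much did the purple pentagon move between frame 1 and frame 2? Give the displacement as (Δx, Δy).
(1.0, -2.8)

The purple pentagon was at (1.1, 7.9) in frame 1 and (2.1, 5.1) in frame 2.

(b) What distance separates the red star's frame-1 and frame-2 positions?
3.3

The red star moved from (1.6, 6.1) to (4.7, 4.9), a distance of √(3.1² + 1.2²) ≈ 3.3.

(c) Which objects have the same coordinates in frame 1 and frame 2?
the brown star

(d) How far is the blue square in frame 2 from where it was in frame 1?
3.2

The blue square moved from (5.3, 3.2) to (8.5, 2.8), a distance of √(3.2² + 0.4²) ≈ 3.2.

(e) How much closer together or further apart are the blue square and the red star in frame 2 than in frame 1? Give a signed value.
-0.4

Distance in frame 1: 4.7. Distance in frame 2: 4.3.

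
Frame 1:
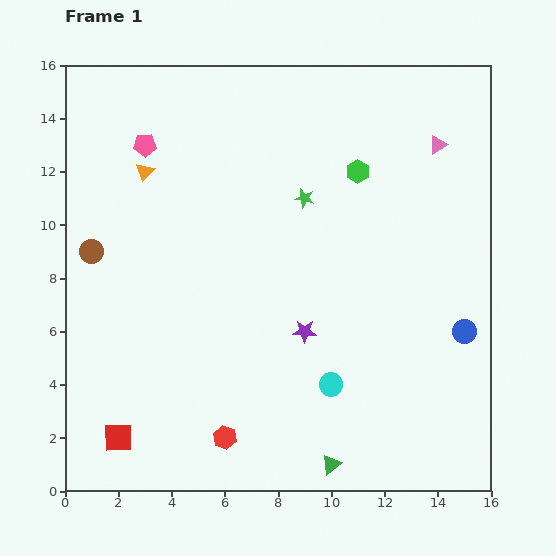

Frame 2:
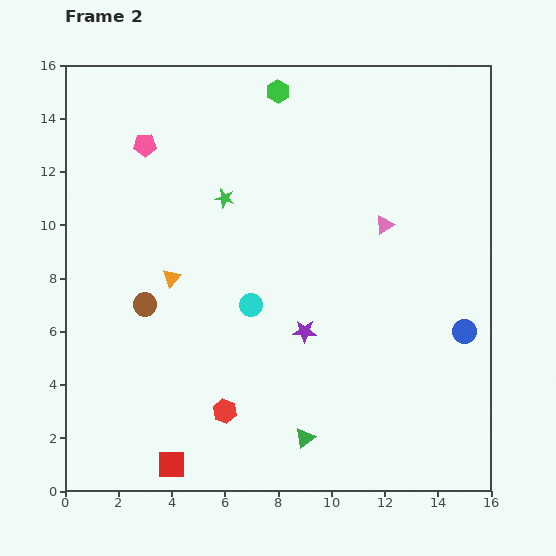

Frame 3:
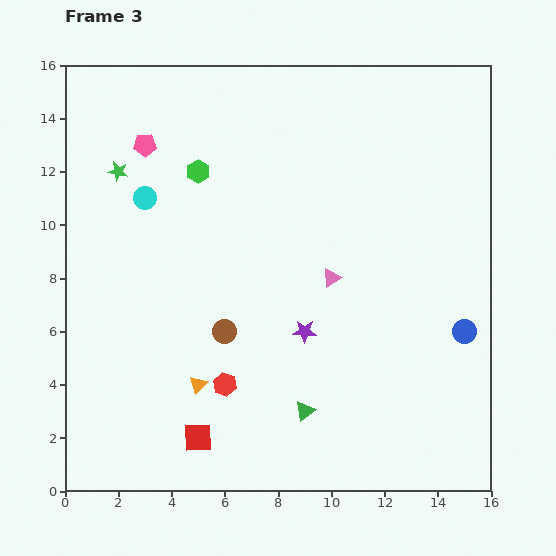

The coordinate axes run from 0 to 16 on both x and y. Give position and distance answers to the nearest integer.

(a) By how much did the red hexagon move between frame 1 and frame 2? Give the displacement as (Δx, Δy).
(0, 1)

The red hexagon was at (6, 2) in frame 1 and (6, 3) in frame 2.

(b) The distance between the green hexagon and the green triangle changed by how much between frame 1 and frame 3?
-1

Distance in frame 1: 11. Distance in frame 3: 10.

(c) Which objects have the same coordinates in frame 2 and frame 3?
the purple star, the pink pentagon, the blue circle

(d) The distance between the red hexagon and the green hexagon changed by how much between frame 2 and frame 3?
-4

Distance in frame 2: 12. Distance in frame 3: 8.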